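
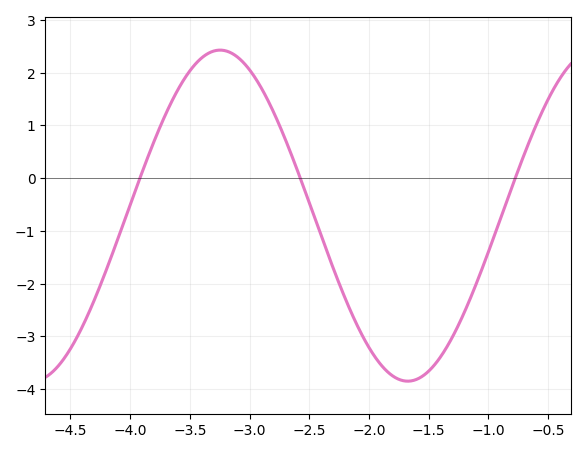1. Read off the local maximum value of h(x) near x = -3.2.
2.4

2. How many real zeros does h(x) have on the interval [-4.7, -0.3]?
3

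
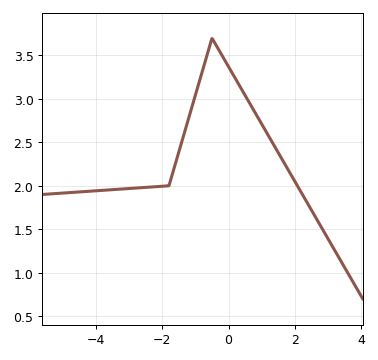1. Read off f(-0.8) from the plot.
3.3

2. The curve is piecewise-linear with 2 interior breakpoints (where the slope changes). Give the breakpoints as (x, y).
(-1.8, 2); (-0.5, 3.7)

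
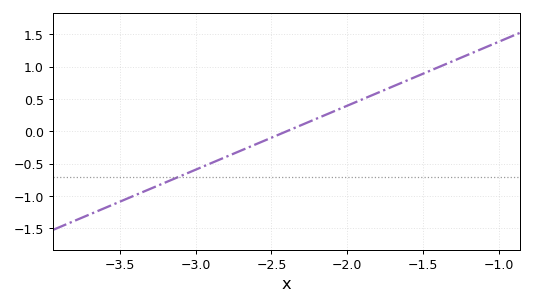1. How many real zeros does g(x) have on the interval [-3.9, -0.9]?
1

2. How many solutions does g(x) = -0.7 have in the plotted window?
1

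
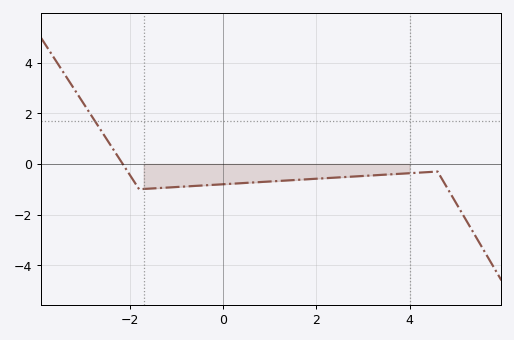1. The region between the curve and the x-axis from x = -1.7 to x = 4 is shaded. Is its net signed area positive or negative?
negative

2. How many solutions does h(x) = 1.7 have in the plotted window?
1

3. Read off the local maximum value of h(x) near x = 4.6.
-0.3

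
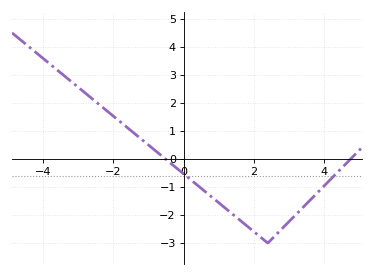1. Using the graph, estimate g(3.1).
-2.1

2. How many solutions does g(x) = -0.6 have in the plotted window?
2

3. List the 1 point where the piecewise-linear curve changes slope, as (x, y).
(2.4, -3)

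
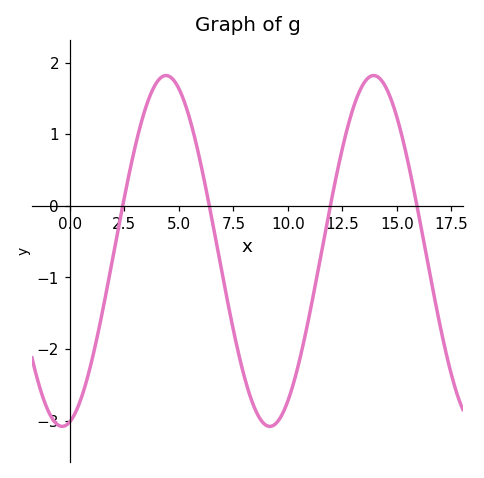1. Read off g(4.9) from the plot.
1.69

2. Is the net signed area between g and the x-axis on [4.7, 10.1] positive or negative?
negative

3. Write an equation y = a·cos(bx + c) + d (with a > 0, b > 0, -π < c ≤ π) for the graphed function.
y = 2.45cos(0.66x - 2.91) - 0.63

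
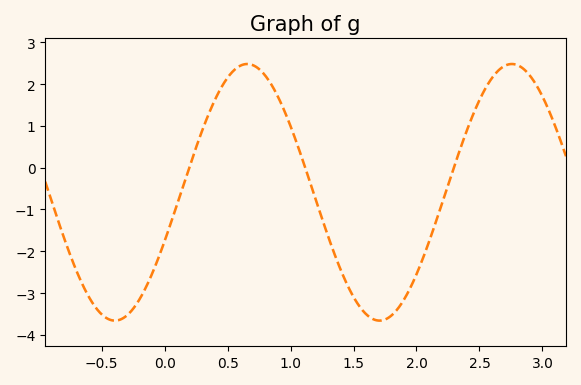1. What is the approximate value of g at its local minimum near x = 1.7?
-3.66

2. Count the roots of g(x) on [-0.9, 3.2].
3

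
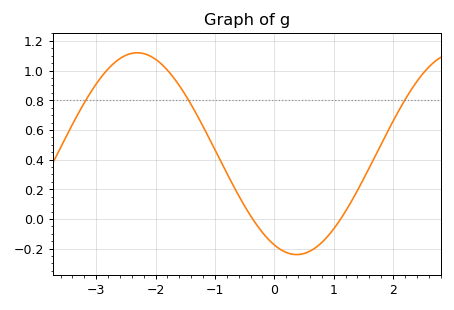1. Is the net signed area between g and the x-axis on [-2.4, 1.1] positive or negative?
positive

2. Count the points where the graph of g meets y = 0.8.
3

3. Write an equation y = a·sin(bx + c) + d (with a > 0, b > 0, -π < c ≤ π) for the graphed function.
y = 0.68sin(1.17x - 2.01) + 0.44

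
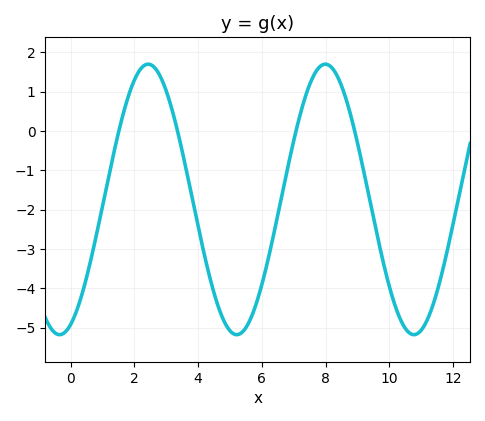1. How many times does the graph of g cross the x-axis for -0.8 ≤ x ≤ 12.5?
4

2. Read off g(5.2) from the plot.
-5.18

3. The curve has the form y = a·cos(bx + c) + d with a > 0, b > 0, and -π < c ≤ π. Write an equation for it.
y = 3.44cos(1.13x - 2.75) - 1.74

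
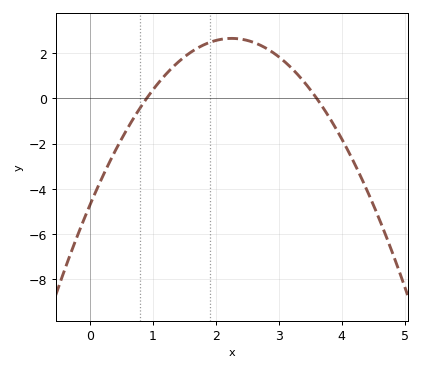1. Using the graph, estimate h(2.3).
2.6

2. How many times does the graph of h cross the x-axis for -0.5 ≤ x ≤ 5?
2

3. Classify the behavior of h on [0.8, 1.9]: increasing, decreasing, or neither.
increasing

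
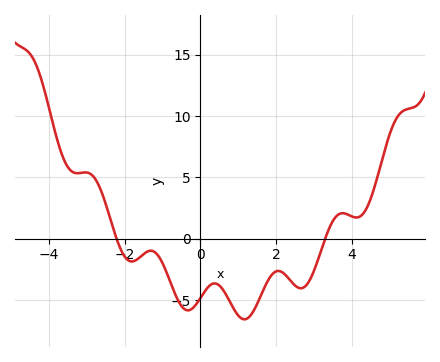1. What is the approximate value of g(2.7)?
-4.02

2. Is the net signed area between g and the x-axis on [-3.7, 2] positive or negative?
negative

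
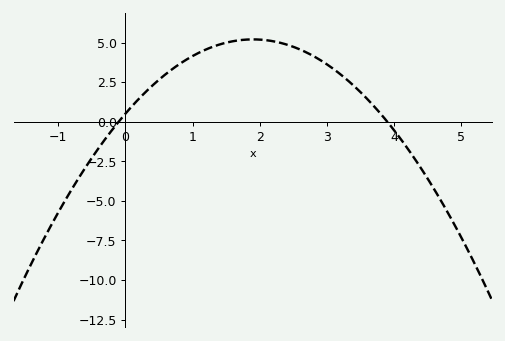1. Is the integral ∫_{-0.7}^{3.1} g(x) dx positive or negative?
positive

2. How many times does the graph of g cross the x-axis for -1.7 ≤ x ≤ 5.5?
2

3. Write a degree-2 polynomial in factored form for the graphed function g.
y = -1.3(x + 0.1)(x - 3.9)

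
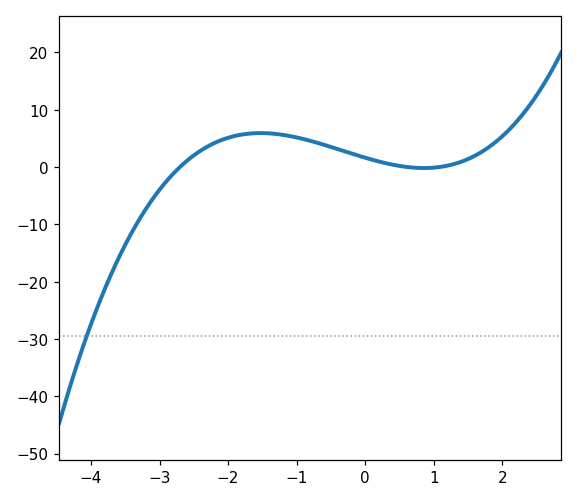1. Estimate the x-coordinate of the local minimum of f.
0.859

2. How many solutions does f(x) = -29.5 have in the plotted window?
1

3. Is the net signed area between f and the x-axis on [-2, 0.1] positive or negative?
positive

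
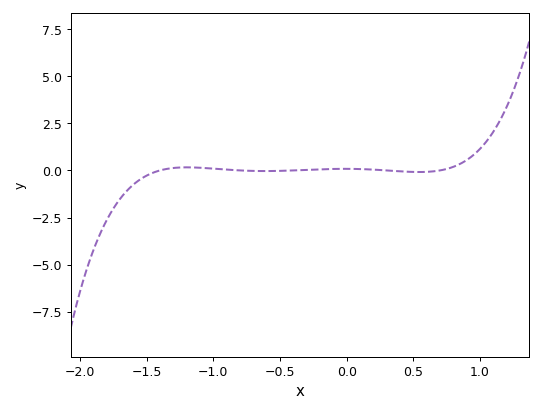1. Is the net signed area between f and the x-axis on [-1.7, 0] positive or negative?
negative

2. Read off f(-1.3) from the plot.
0.13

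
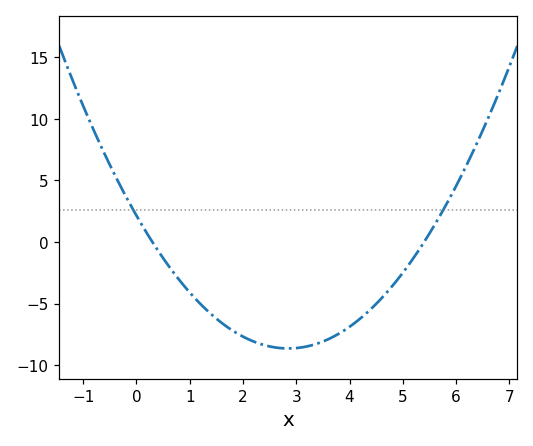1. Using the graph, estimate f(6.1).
5.5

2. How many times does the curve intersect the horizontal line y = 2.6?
2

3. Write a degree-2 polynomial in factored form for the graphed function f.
y = 1.33(x - 0.3)(x - 5.4)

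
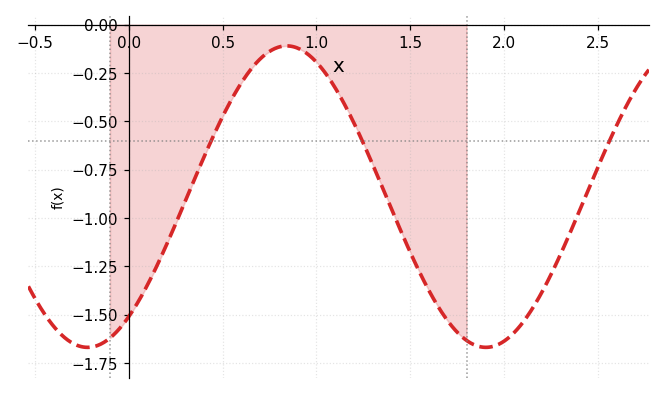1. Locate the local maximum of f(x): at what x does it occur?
0.85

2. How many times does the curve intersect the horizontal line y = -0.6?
3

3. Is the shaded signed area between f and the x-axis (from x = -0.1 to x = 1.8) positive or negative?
negative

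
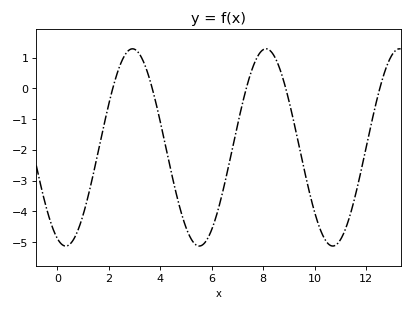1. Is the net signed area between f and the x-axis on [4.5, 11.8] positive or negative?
negative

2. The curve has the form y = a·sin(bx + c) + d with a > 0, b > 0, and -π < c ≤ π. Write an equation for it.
y = 3.21sin(1.21x - 1.96) - 1.92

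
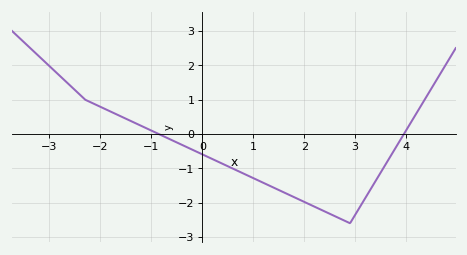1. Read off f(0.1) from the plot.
-0.662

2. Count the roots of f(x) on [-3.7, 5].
2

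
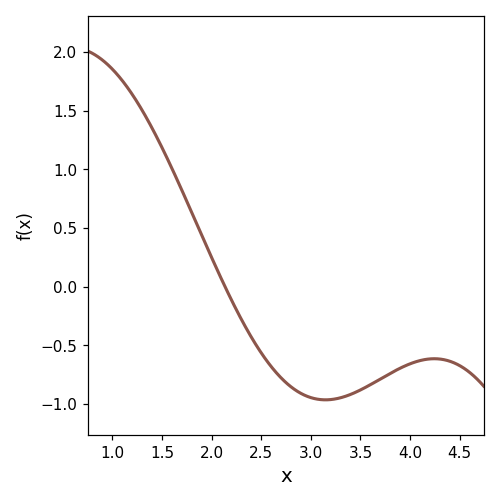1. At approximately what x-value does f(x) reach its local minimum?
3.1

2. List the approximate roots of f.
2.1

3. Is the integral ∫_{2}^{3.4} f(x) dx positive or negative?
negative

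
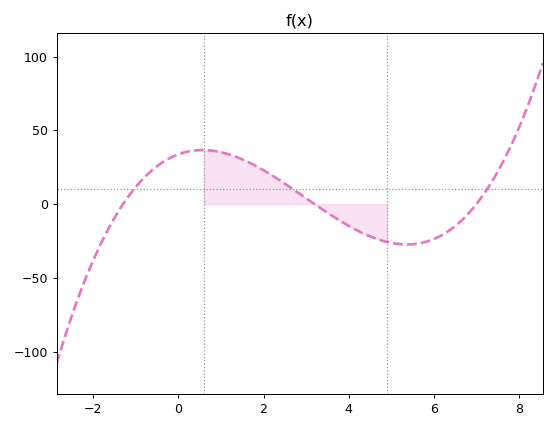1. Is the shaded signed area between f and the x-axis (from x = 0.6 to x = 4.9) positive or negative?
positive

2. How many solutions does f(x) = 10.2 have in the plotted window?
3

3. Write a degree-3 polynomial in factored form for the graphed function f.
y = 1.16(x + 1.3)(x - 3.2)(x - 7)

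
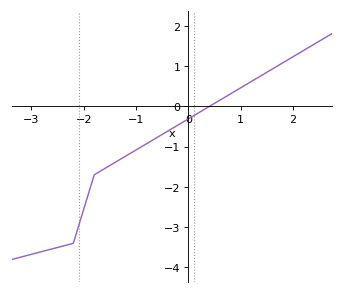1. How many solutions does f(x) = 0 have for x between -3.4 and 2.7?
1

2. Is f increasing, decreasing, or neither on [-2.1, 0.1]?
increasing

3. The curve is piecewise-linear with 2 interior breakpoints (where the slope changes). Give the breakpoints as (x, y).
(-2.2, -3.4); (-1.8, -1.7)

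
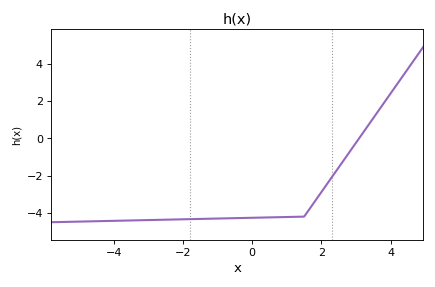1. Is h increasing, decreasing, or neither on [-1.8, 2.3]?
increasing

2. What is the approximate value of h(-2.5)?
-4.36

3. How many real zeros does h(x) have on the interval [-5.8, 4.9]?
1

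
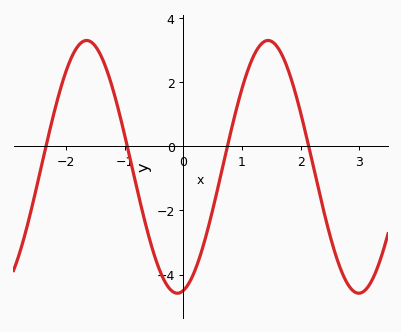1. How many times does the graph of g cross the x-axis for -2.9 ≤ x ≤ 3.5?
4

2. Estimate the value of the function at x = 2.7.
-3.91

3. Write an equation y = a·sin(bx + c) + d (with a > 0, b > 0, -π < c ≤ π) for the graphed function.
y = 3.94sin(2.03x - 1.36) - 0.64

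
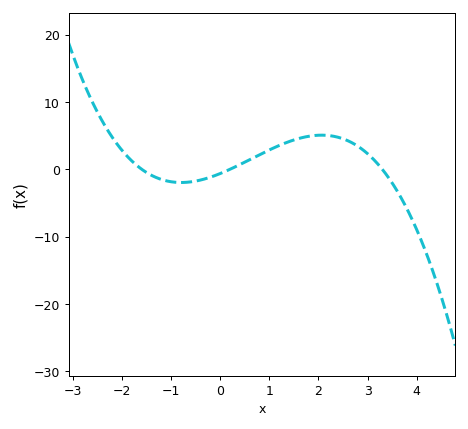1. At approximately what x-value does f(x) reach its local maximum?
2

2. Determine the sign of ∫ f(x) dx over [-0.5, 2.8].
positive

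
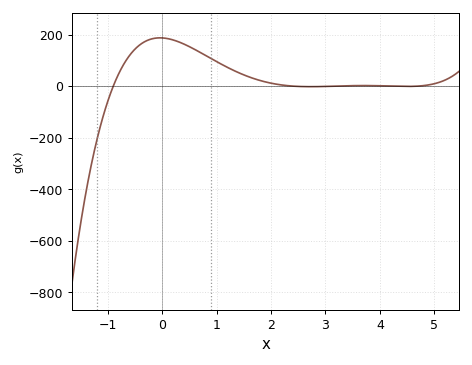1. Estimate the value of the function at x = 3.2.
0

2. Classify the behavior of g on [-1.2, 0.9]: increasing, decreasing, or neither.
neither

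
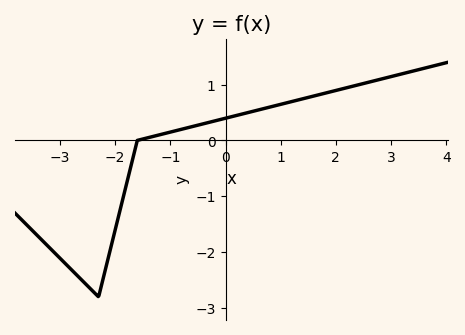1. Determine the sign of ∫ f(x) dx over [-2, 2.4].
positive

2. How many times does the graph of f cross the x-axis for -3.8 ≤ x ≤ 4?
1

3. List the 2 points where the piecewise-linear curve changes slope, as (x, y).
(-2.3, -2.8); (-1.6, 0)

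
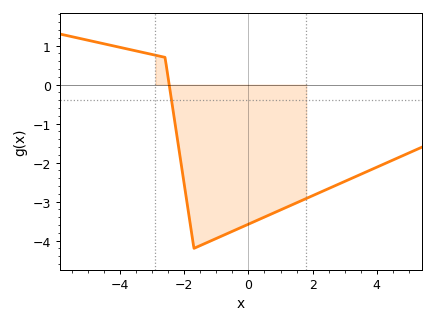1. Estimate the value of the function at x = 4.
-2.12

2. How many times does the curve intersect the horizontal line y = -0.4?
1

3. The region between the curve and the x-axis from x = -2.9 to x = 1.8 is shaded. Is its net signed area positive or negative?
negative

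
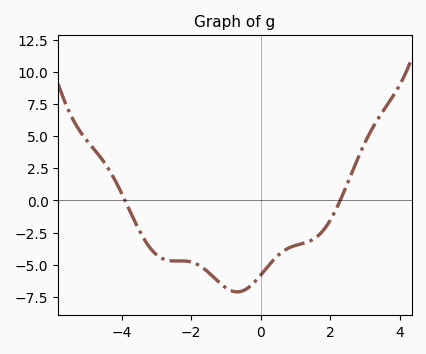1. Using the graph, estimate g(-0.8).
-7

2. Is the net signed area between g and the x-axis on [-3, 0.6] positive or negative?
negative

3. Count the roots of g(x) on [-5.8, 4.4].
2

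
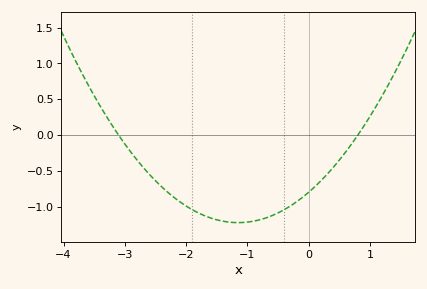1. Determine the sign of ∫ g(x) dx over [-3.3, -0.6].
negative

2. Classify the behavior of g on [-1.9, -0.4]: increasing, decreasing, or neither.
neither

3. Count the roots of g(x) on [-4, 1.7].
2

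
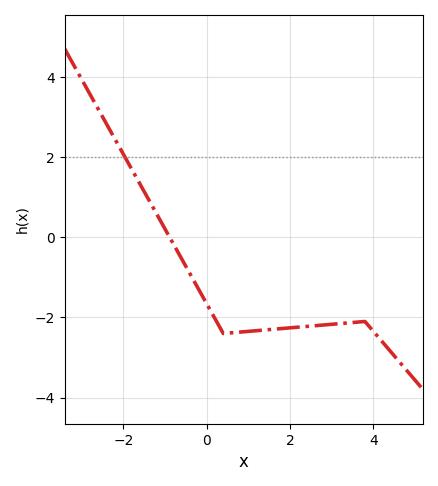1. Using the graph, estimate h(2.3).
-2.2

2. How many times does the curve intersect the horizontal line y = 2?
1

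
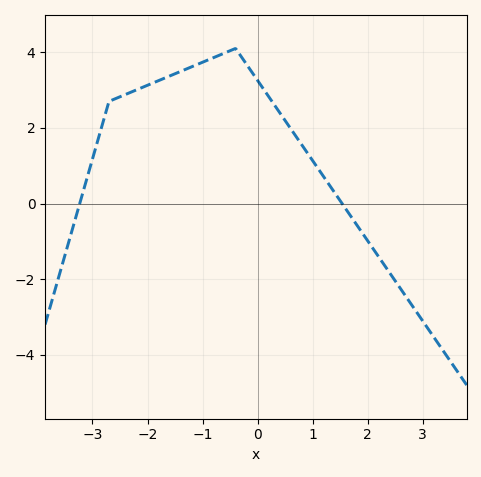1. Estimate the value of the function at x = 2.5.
-2.05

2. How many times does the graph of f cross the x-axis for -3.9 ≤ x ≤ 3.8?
2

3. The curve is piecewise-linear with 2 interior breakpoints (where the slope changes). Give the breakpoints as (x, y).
(-2.7, 2.7); (-0.4, 4.1)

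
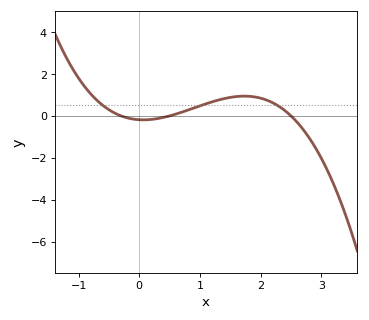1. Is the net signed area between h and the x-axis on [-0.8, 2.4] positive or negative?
positive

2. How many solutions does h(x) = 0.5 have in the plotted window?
3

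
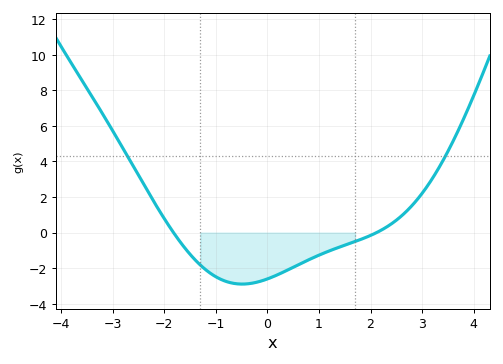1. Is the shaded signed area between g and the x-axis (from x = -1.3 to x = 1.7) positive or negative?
negative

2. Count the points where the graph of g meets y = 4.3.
2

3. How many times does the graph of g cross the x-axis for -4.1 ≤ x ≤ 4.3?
2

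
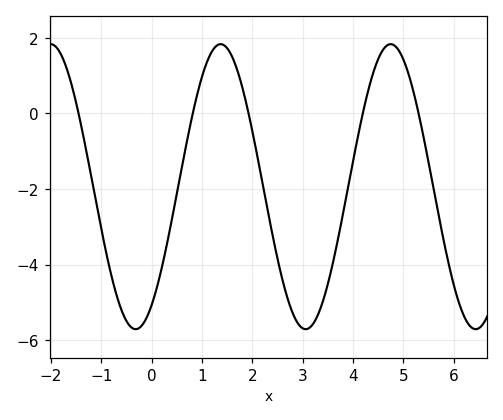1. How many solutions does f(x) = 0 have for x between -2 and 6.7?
5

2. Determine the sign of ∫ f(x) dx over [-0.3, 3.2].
negative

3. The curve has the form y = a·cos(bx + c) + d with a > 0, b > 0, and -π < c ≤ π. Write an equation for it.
y = 3.77cos(1.9x - 2.6) - 1.94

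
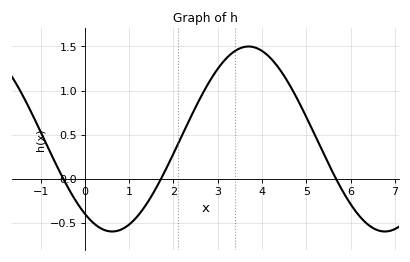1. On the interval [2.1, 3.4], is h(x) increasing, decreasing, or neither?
increasing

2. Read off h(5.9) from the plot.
-0.2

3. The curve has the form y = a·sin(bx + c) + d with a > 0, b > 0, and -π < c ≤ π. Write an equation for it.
y = 1.05sin(1x - 2.2) + 0.45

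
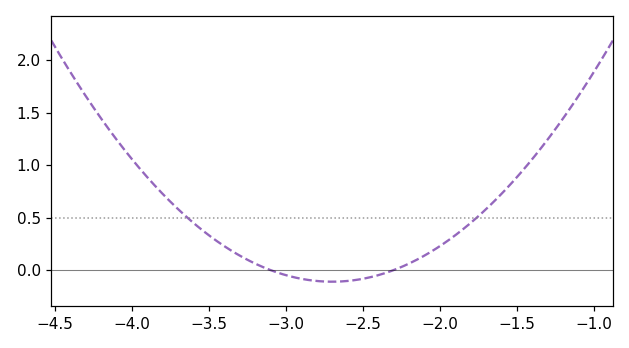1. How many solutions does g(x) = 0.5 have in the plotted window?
2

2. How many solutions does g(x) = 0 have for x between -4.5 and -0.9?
2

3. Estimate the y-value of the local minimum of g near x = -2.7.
-0.11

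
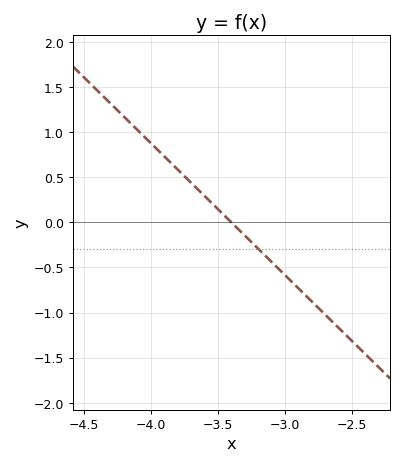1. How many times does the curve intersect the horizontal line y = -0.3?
1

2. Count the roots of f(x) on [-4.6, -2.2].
1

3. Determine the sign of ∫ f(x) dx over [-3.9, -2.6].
negative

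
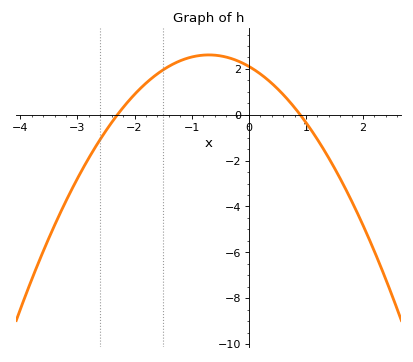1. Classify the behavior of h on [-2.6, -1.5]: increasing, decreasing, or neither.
increasing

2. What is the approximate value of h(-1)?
2.6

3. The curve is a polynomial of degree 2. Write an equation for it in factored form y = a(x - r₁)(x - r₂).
y = -1.02(x + 2.3)(x - 0.9)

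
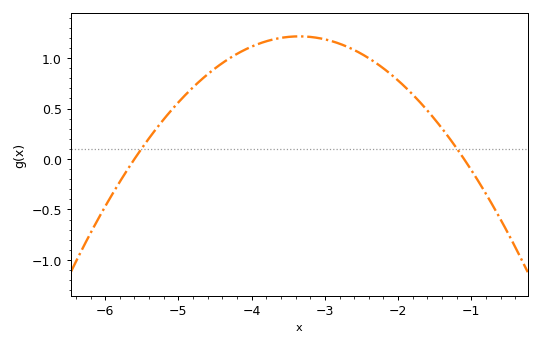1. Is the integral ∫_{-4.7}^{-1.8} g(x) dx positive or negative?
positive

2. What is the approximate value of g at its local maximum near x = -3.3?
1.21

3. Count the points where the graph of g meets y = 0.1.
2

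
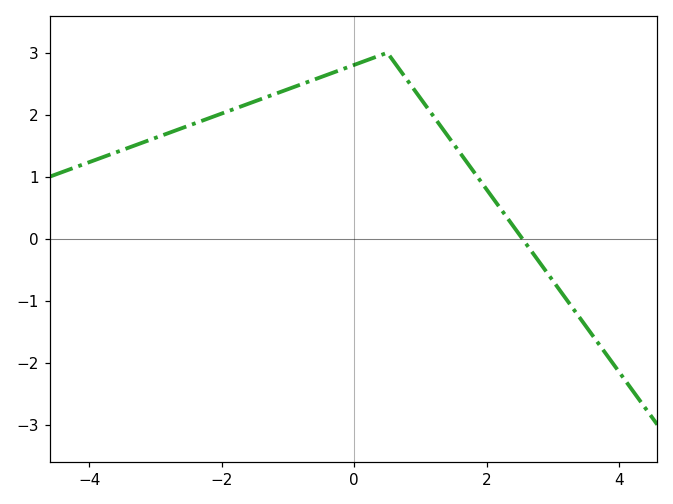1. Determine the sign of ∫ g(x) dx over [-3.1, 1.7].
positive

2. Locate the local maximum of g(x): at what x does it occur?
0.4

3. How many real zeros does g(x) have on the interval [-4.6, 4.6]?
1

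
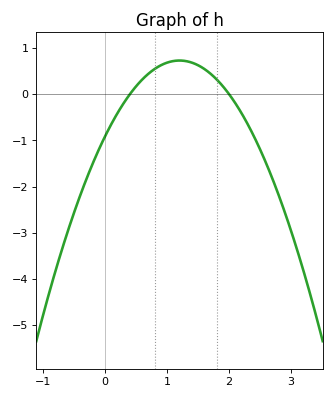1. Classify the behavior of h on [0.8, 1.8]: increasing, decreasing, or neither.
neither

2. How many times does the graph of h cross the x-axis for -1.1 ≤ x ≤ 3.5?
2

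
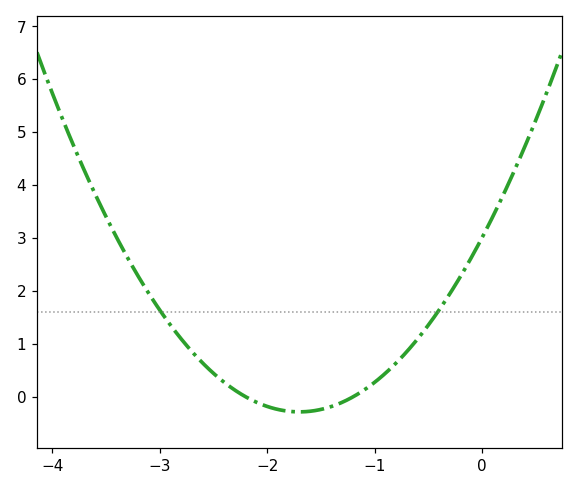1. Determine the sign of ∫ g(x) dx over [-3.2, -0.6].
positive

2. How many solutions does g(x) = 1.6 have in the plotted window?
2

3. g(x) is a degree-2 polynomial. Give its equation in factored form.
y = 1.14(x + 2.2)(x + 1.2)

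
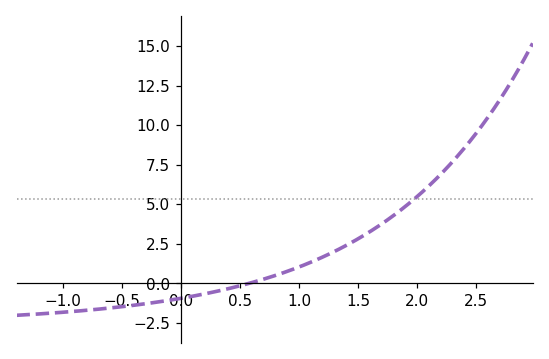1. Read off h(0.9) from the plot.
0.746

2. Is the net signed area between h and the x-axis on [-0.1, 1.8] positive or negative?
positive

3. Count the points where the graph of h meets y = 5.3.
1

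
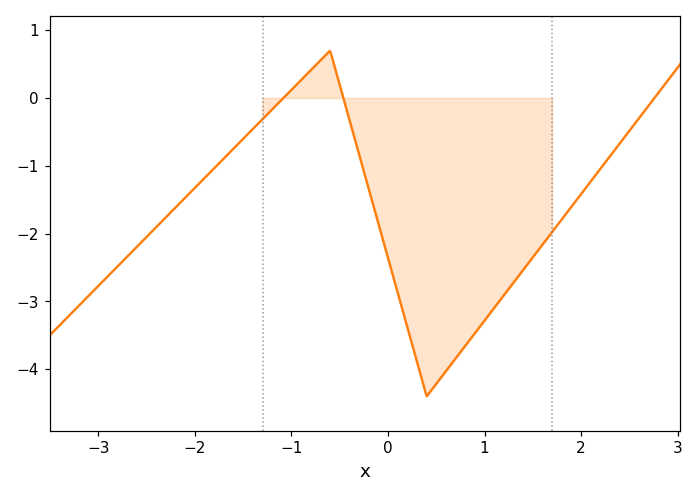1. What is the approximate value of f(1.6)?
-2.16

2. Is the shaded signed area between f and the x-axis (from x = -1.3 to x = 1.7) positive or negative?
negative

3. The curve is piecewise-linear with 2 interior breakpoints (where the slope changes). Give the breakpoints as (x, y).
(-0.6, 0.7); (0.4, -4.4)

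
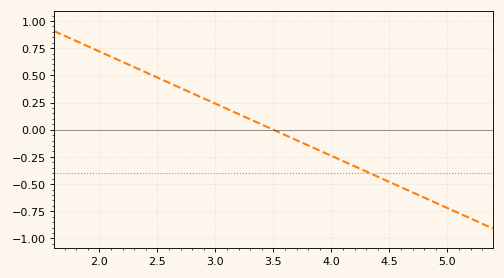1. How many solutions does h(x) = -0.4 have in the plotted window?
1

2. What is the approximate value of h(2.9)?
0.3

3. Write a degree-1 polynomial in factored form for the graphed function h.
y = -0.48(x - 3.5)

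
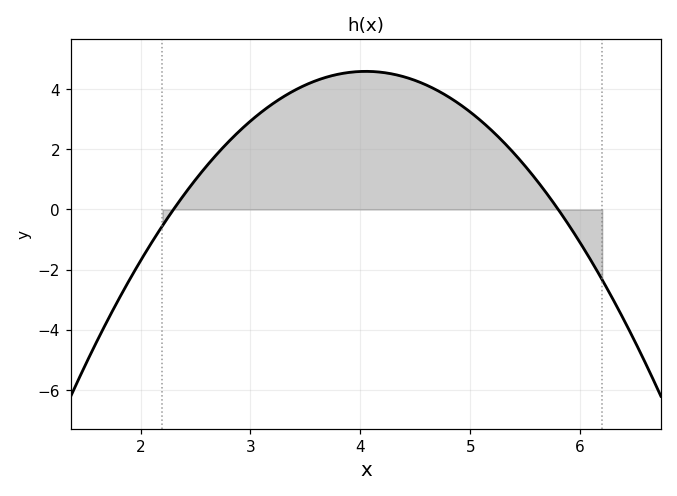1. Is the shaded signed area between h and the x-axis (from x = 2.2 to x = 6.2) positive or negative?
positive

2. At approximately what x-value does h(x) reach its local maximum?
4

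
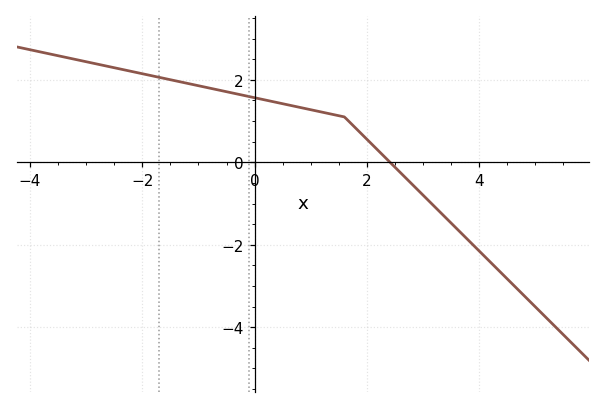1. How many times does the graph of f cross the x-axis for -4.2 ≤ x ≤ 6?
1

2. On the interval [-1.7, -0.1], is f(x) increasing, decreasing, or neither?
decreasing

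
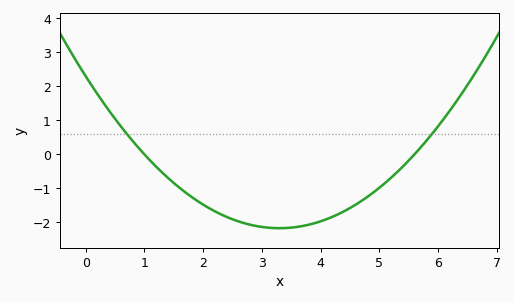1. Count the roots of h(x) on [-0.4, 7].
2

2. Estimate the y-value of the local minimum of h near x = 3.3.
-2.17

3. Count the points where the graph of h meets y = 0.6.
2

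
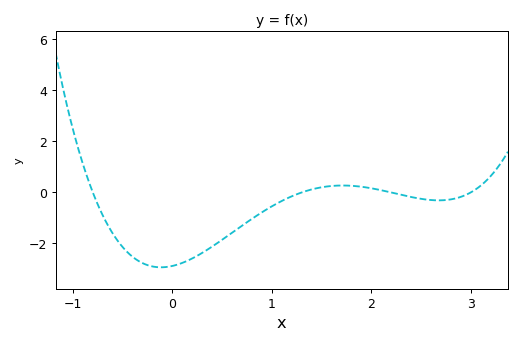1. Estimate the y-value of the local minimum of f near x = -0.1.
-3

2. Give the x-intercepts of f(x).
-0.8, 1.3, 2.2, 3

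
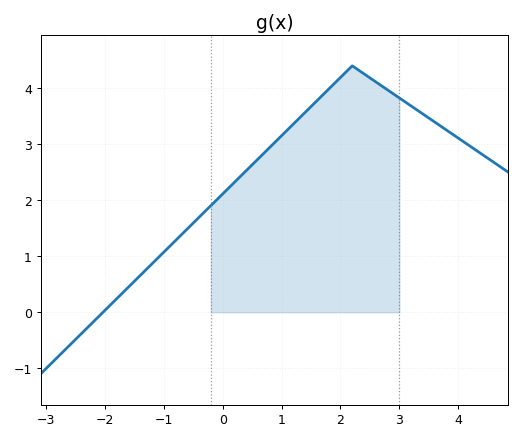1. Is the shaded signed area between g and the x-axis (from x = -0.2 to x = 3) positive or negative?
positive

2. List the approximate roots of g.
-2.03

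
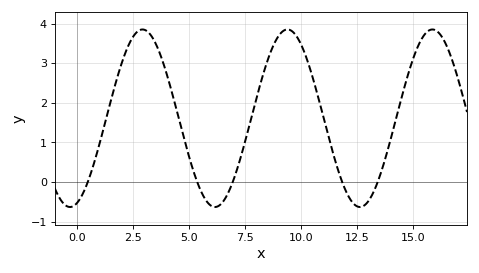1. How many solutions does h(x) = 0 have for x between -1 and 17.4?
5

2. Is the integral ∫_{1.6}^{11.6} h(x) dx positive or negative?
positive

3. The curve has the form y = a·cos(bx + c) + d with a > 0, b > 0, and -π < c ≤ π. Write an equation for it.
y = 2.24cos(0.97x - 2.8) + 1.61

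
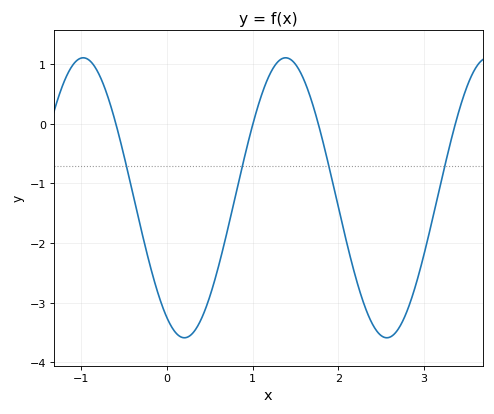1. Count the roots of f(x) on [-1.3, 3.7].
4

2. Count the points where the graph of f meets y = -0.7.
4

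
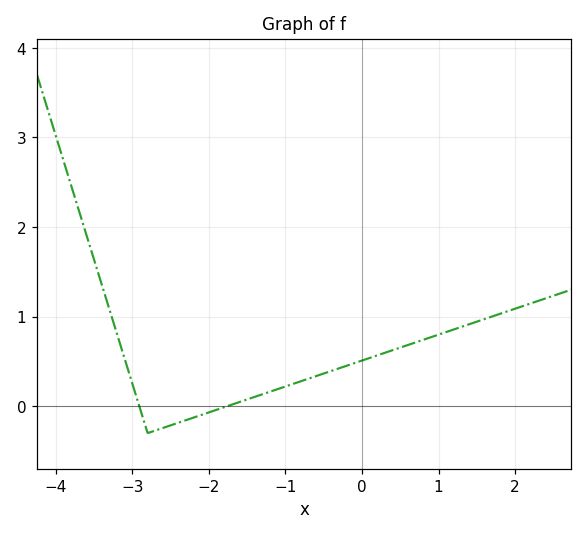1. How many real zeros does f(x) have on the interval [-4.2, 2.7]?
2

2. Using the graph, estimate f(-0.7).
0.3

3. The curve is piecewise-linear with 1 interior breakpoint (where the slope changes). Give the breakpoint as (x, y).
(-2.8, -0.3)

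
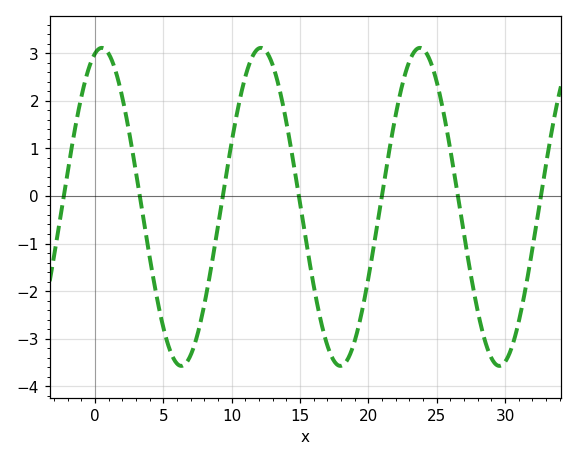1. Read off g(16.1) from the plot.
-2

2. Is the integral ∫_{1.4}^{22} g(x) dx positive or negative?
negative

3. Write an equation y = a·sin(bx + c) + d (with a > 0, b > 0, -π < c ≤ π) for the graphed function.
y = 3.34sin(0.54x + 1.3) - 0.23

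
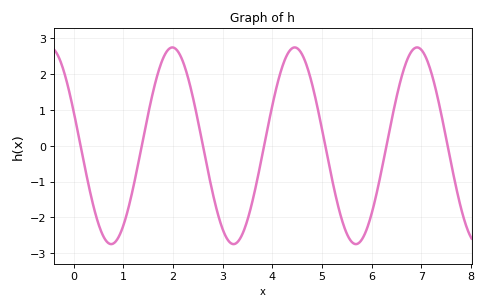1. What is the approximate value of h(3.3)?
-2.7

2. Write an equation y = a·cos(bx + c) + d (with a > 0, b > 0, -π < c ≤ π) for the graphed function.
y = 2.75cos(2.5x + 1.2) + 0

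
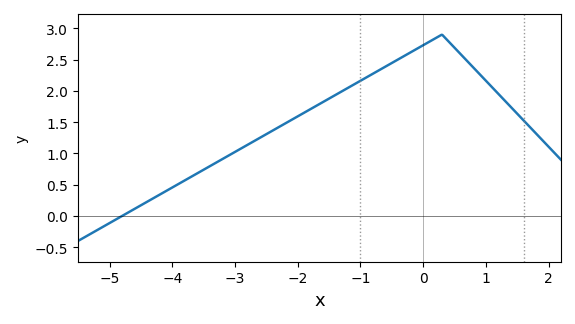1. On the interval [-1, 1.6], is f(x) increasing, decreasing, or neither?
neither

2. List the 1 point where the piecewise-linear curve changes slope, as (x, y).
(0.3, 2.9)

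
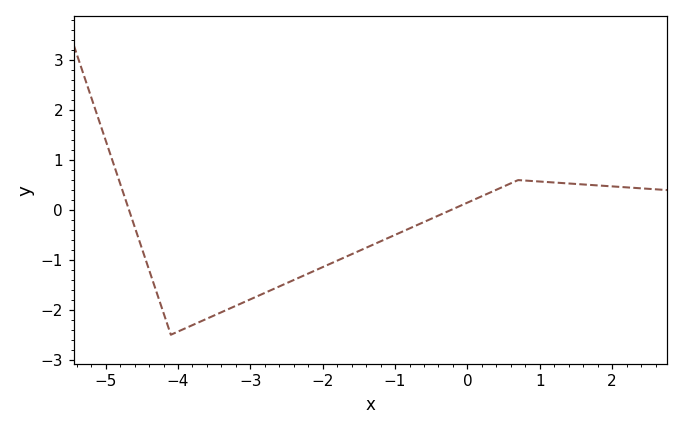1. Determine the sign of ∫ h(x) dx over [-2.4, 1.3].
negative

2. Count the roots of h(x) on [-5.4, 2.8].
2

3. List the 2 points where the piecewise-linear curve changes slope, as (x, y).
(-4.1, -2.5); (0.7, 0.6)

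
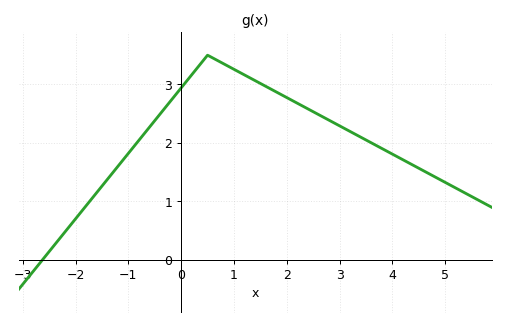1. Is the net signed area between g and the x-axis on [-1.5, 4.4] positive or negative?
positive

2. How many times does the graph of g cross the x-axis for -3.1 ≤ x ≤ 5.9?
1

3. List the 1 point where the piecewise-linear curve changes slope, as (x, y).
(0.5, 3.5)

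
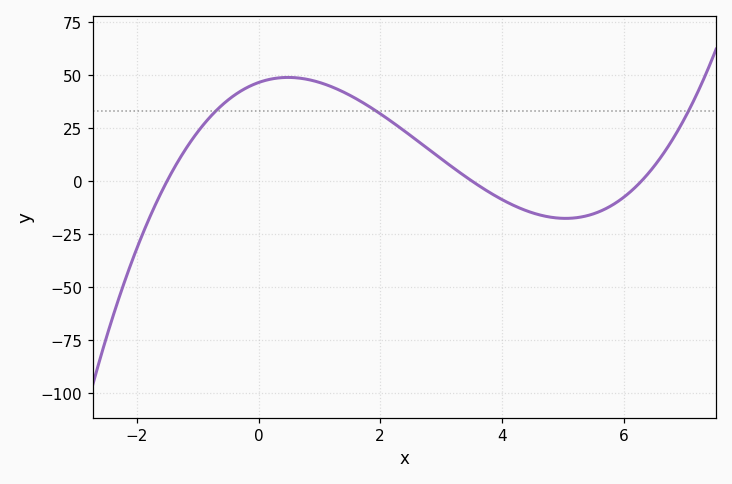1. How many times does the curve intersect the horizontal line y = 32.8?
3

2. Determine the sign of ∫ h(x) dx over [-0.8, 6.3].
positive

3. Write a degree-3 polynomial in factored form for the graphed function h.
y = 1.4(x + 1.5)(x - 3.5)(x - 6.3)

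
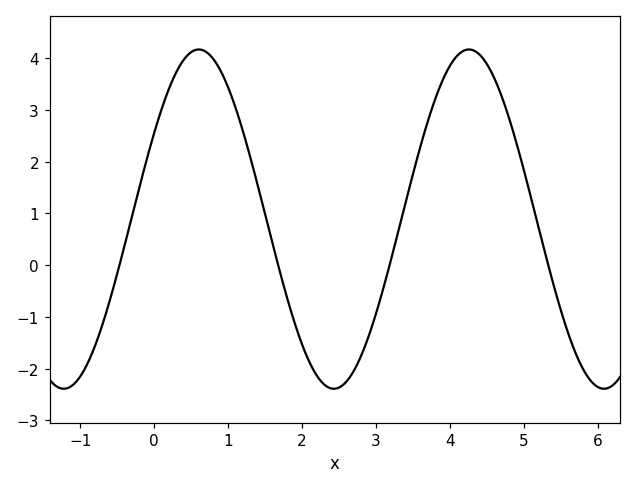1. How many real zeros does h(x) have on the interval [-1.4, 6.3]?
4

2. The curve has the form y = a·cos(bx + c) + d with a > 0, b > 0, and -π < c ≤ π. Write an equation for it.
y = 3.28cos(1.7x - 1) + 0.89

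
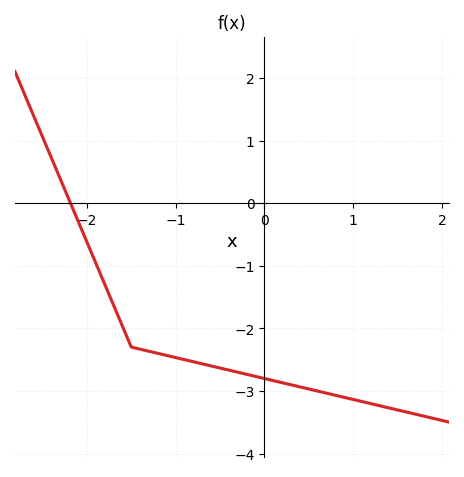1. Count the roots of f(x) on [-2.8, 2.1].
1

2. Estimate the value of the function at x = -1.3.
-2.37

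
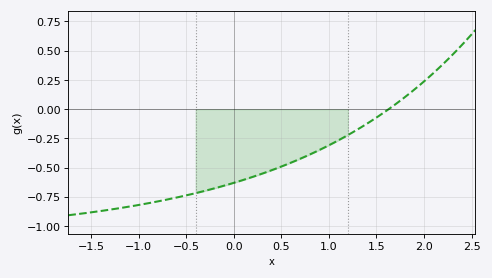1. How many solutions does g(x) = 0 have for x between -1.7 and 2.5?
1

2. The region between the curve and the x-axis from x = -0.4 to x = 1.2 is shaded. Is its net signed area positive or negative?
negative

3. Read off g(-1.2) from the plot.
-0.84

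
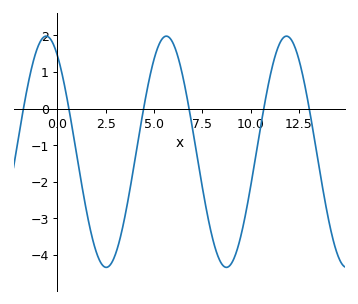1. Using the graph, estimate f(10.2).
-1.5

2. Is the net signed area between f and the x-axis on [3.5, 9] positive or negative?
negative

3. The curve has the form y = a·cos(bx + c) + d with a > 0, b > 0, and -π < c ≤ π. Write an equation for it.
y = 3.16cos(1.01x + 0.592) - 1.18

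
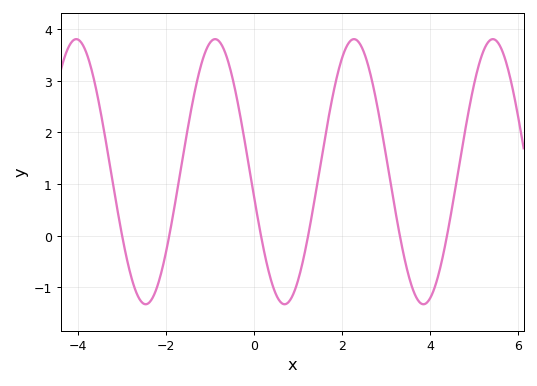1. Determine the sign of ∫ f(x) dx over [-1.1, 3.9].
positive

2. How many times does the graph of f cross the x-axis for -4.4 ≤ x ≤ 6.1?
6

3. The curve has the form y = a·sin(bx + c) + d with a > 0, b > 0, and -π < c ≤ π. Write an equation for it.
y = 2.57sin(1.99x - 2.95) + 1.24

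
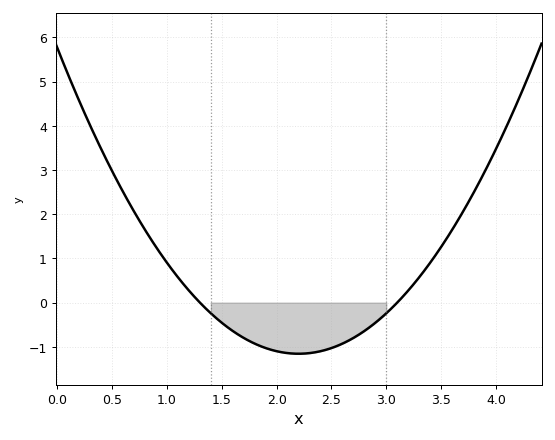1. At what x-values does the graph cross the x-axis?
1.3, 3.1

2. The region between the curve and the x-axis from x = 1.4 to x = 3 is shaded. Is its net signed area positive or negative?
negative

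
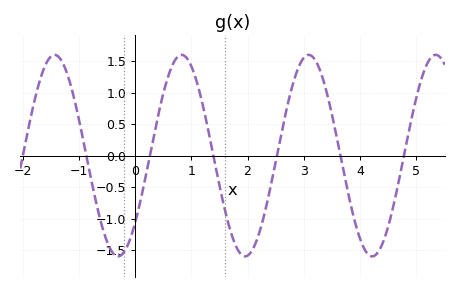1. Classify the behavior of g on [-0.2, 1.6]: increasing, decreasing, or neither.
neither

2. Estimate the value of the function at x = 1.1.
1.16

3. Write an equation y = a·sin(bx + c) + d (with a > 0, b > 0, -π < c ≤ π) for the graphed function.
y = 1.6sin(2.78x - 0.73) + 0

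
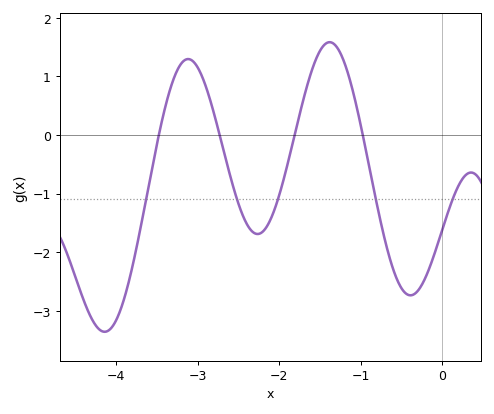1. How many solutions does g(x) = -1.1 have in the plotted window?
5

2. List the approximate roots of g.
-3.48, -2.73, -1.81, -0.973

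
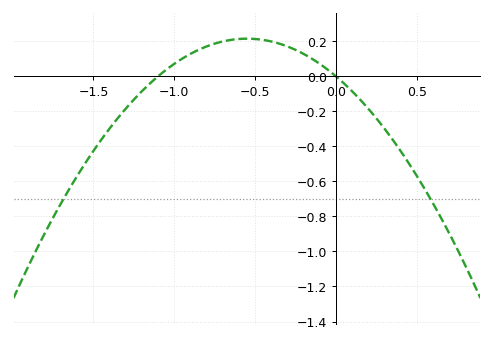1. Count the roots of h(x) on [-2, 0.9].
2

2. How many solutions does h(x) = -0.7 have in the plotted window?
2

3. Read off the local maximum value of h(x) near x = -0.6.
0.215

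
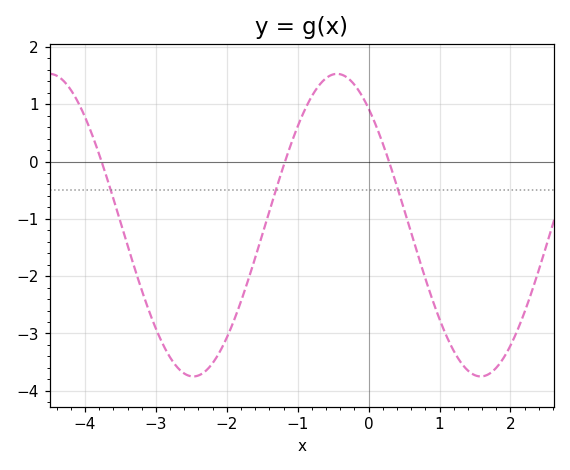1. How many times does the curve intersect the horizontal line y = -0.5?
3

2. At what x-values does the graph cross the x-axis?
-3.8, -1.2, 0.3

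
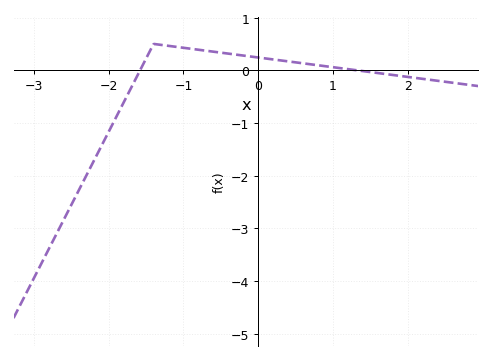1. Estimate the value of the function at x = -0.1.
0.3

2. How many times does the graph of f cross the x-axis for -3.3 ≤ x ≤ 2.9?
2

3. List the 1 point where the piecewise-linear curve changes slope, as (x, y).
(-1.4, 0.5)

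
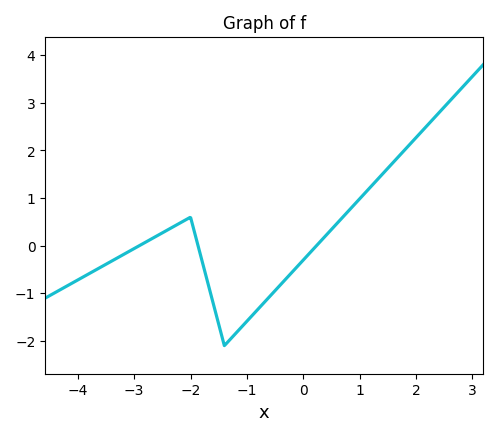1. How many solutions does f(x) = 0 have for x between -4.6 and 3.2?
3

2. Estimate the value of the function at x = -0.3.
-0.686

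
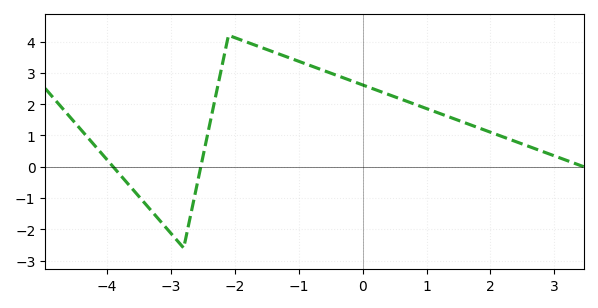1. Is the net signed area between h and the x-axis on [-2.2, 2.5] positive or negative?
positive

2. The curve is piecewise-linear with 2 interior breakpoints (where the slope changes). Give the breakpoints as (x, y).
(-2.8, -2.6); (-2.1, 4.2)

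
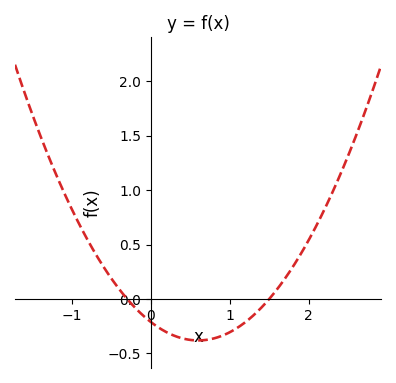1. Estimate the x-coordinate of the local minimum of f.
0.6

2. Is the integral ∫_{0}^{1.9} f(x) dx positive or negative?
negative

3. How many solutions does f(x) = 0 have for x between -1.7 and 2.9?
2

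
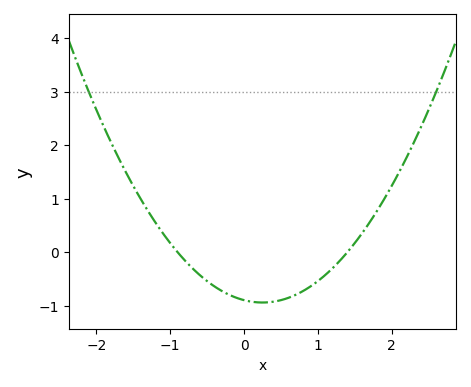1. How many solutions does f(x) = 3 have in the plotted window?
2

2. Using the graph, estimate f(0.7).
-0.8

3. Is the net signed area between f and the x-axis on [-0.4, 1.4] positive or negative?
negative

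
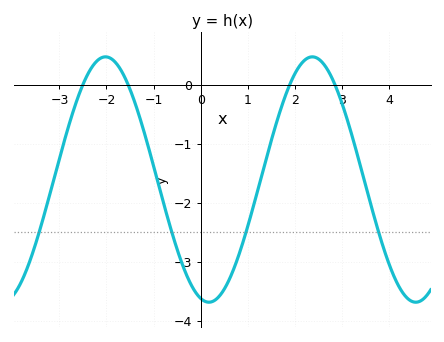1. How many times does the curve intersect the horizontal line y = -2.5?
4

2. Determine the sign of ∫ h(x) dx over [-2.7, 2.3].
negative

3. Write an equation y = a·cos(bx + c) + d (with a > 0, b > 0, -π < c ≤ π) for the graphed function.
y = 2.08cos(1.43x + 2.89) - 1.61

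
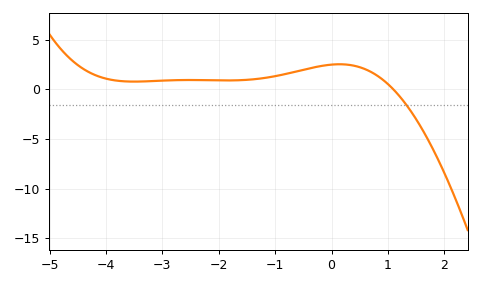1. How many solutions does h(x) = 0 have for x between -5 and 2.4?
1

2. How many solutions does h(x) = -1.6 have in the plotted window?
1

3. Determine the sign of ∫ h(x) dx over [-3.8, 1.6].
positive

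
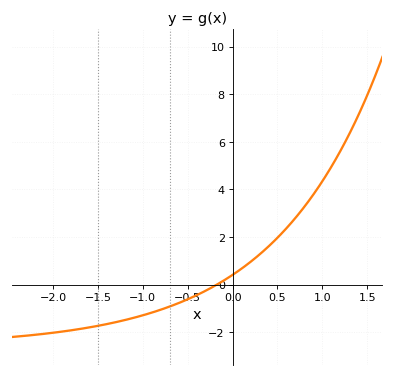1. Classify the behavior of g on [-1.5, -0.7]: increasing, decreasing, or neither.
increasing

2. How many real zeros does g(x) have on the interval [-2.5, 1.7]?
1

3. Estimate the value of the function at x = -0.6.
-0.8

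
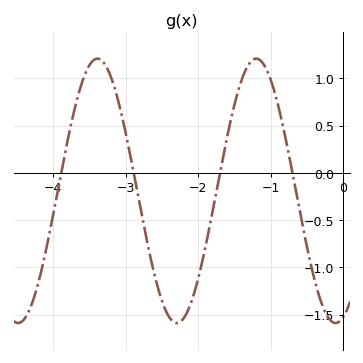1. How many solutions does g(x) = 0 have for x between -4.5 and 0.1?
4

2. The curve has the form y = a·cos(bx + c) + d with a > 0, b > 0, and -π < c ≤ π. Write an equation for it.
y = 1.4cos(2.9x - 2.8) - 0.19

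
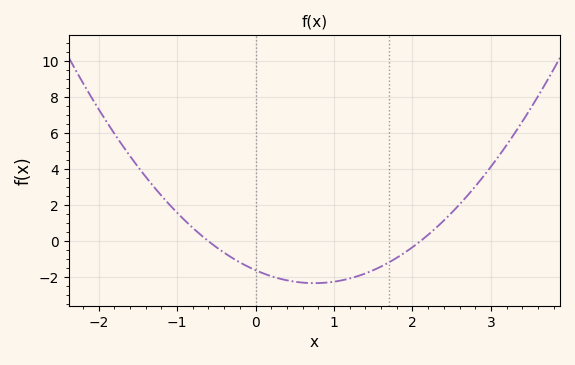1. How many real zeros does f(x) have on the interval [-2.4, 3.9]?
2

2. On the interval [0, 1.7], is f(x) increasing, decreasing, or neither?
neither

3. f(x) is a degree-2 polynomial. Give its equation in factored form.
y = 1.28(x + 0.6)(x - 2.1)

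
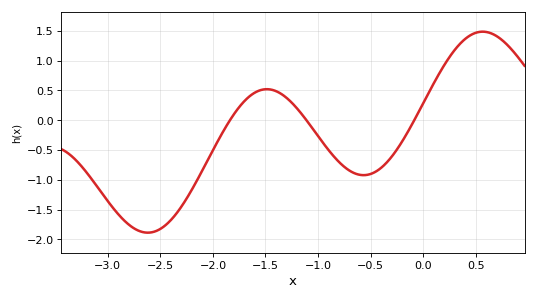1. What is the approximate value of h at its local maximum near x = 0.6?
1.5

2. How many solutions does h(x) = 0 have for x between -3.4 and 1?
3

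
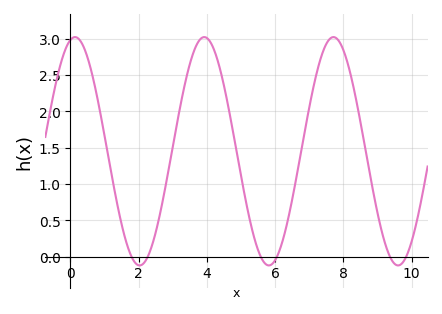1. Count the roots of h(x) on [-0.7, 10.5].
6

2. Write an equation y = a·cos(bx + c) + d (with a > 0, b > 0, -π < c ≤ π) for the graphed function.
y = 1.57cos(1.66x - 0.232) + 1.45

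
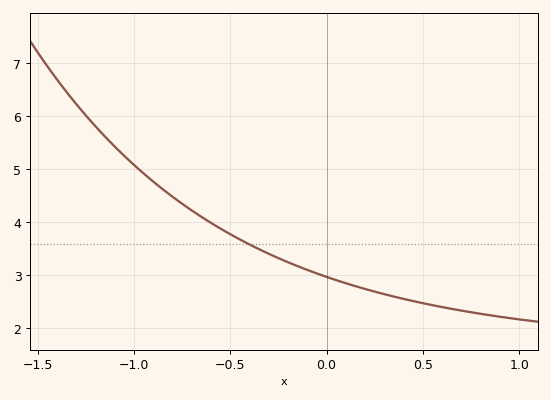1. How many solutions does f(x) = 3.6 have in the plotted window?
1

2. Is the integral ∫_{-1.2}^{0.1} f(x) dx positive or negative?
positive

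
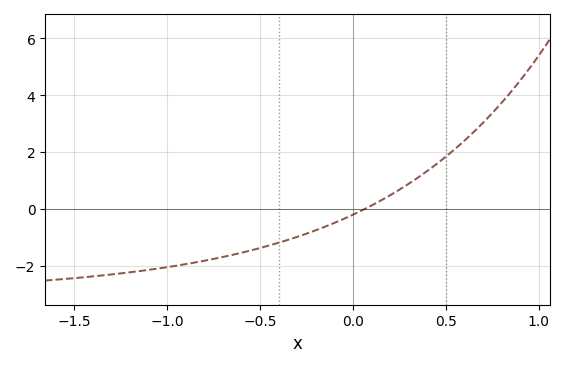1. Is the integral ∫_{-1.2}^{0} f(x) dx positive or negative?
negative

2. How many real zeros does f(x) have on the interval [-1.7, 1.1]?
1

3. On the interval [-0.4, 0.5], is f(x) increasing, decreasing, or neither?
increasing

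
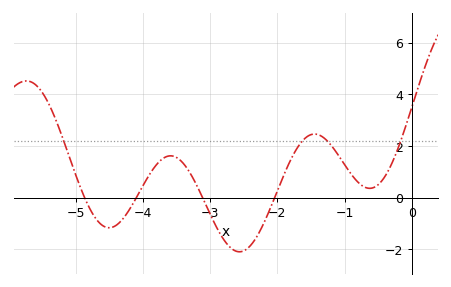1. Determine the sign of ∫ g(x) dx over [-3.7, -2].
negative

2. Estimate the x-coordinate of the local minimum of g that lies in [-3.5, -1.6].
-2.6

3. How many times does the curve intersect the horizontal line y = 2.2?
4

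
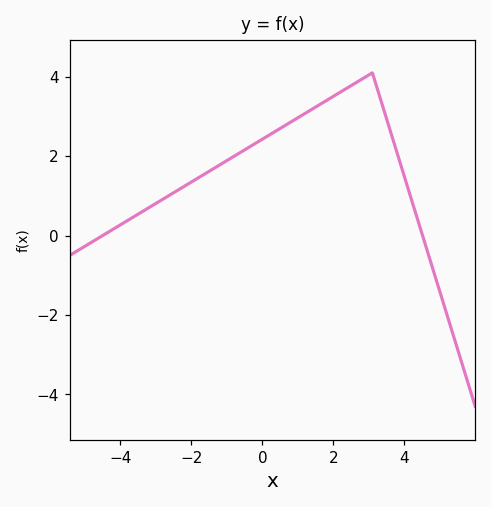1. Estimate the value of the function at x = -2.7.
1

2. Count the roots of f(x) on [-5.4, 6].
2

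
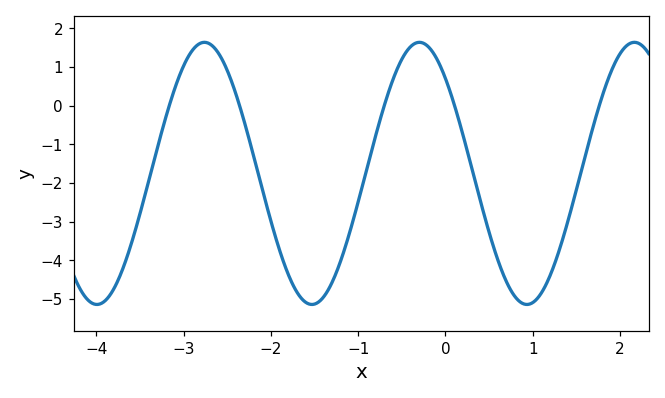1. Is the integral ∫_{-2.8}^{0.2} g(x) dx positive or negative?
negative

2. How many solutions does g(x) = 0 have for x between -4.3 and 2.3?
5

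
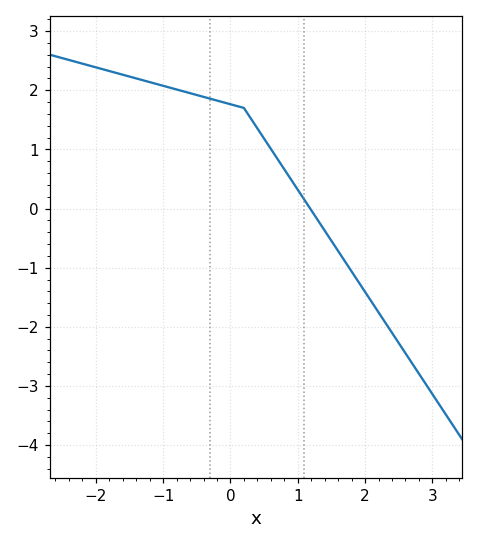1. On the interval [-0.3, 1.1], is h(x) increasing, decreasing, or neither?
decreasing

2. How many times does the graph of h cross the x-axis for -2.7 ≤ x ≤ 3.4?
1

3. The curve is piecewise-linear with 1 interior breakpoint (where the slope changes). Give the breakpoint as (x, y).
(0.2, 1.7)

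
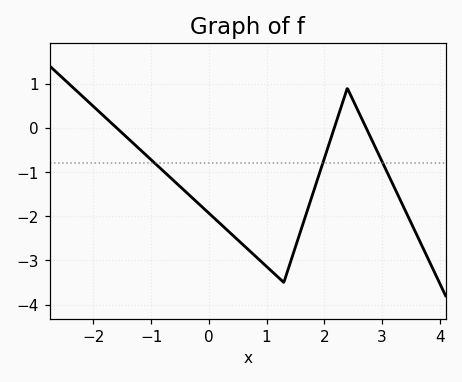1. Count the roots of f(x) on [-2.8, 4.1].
3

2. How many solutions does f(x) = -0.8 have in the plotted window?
3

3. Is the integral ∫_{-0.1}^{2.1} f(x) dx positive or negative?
negative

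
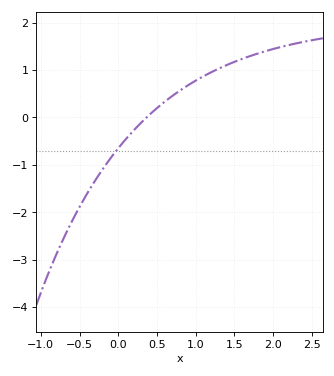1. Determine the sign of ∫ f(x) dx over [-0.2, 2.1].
positive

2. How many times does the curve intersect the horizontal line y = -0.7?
1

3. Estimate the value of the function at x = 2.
1.44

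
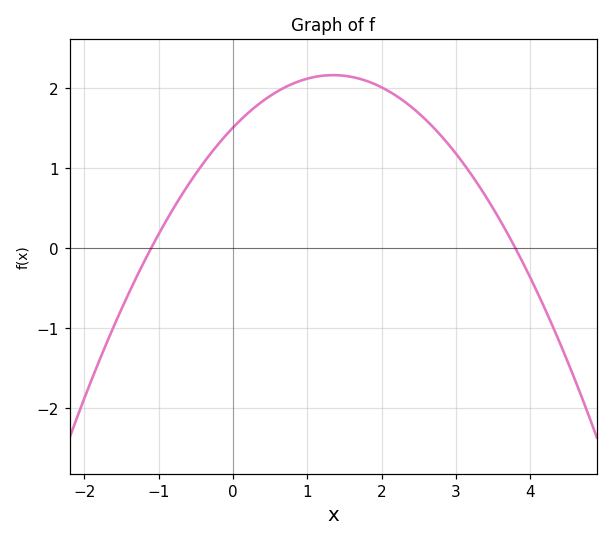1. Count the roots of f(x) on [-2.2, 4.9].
2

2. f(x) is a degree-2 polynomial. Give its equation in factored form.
y = -0.36(x + 1.1)(x - 3.8)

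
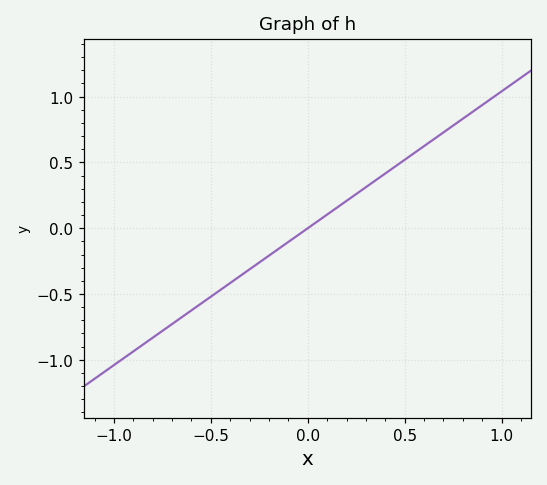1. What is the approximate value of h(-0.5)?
-0.5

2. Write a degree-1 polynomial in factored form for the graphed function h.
y = 1.04(x - 0)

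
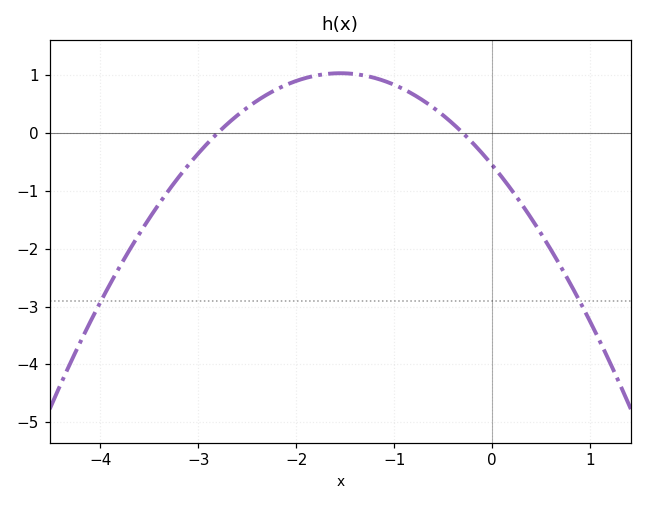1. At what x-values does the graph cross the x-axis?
-2.8, -0.3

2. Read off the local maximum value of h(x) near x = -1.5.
1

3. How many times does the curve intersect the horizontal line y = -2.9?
2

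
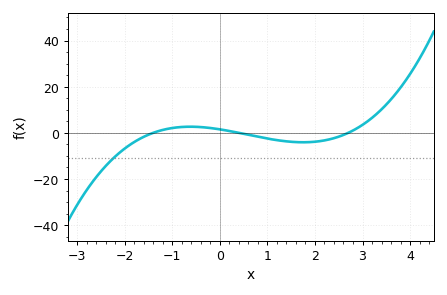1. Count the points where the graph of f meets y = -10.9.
1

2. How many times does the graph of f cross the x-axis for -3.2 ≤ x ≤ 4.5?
3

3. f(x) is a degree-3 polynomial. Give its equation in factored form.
y = 1.01(x + 1.4)(x - 0.4)(x - 2.7)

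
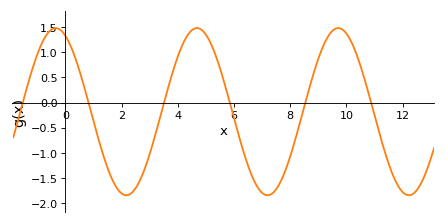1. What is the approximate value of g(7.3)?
-1.85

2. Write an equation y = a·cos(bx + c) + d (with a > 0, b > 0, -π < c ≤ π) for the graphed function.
y = 1.66cos(1.2x + 0.43) - 0.18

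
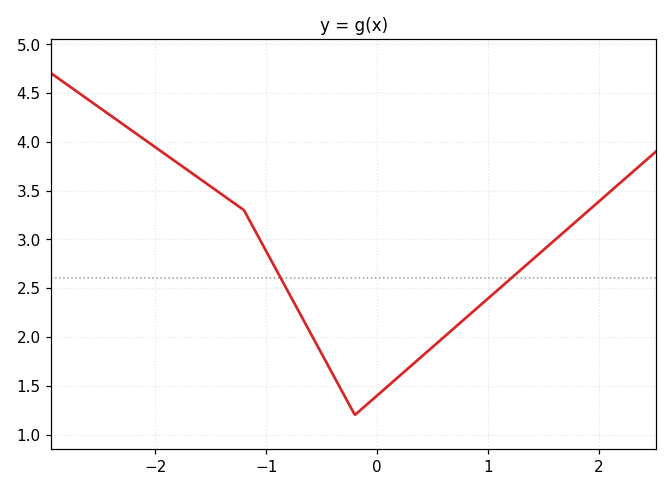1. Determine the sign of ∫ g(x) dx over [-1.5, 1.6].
positive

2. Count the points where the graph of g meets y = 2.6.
2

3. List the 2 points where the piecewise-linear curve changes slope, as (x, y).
(-1.2, 3.3); (-0.2, 1.2)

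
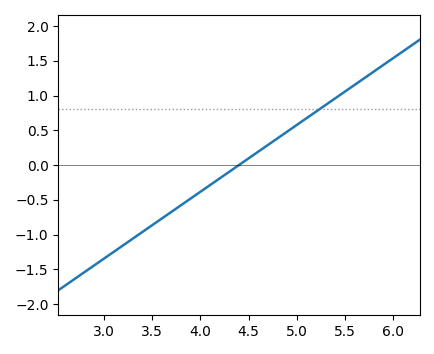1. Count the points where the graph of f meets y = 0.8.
1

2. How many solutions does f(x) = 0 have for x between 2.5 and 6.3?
1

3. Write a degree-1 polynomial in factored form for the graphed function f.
y = 0.96(x - 4.4)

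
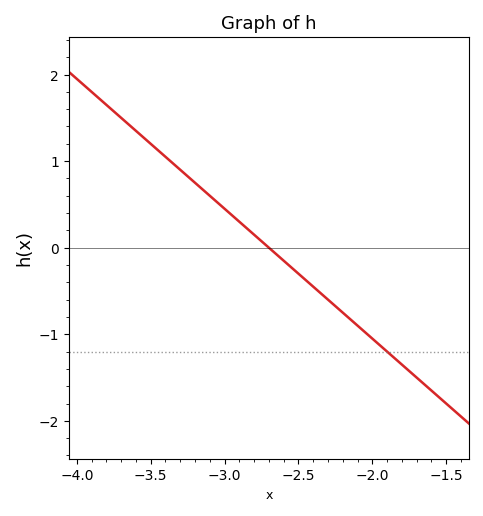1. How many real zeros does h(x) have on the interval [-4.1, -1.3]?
1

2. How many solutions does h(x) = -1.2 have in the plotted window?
1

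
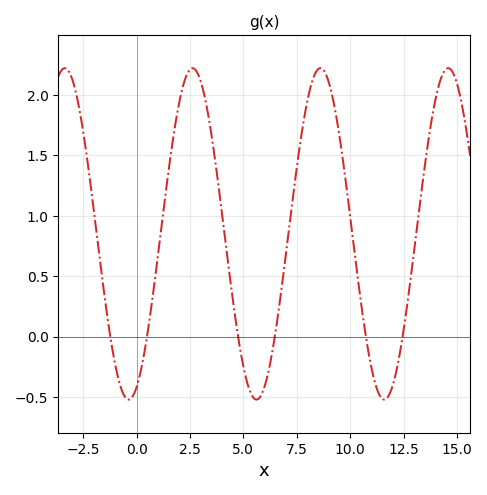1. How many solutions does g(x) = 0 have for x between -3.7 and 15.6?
6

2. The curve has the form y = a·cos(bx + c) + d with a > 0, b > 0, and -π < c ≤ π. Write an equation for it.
y = 1.37cos(1.05x - 2.75) + 0.85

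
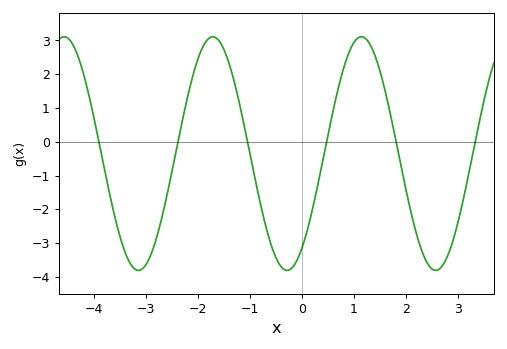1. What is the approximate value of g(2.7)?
-3.7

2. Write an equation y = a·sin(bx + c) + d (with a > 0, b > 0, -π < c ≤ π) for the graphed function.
y = 3.46sin(2.2x - 0.94) - 0.35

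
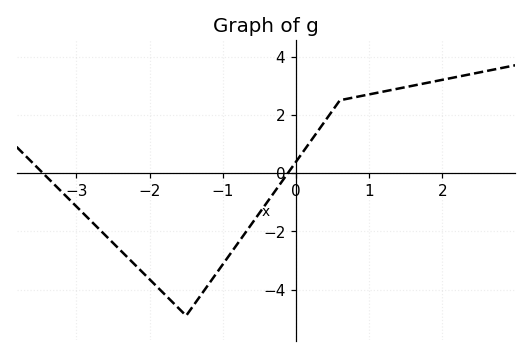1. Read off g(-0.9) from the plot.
-2.79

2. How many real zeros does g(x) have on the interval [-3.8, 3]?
2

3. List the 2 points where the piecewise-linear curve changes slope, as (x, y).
(-1.5, -4.9); (0.6, 2.5)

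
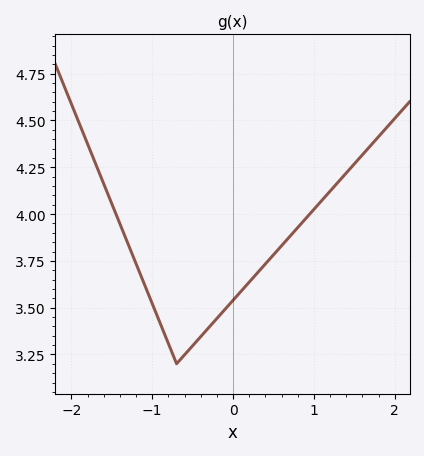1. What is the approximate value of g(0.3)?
3.68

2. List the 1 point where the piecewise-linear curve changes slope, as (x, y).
(-0.7, 3.2)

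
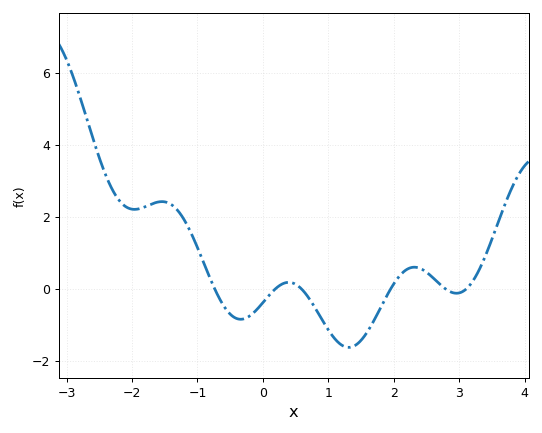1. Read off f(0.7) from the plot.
-0.2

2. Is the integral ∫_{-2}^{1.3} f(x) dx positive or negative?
positive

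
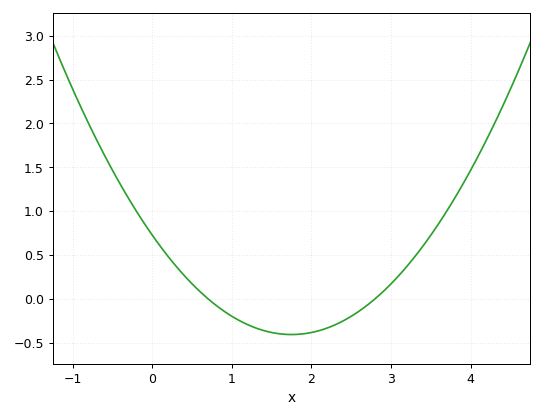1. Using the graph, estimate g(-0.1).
0.85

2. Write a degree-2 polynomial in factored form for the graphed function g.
y = 0.37(x - 0.7)(x - 2.8)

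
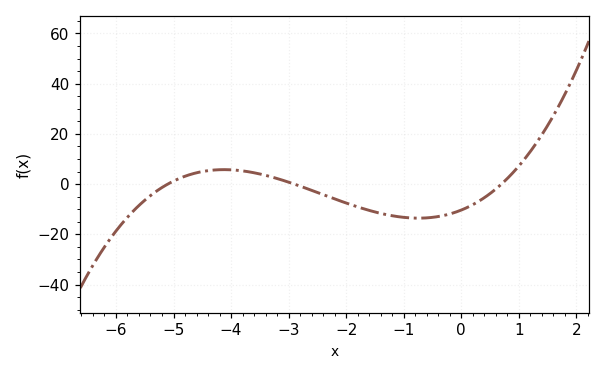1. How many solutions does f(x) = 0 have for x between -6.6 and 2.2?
3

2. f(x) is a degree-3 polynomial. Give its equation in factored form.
y = 1(x + 5.1)(x + 2.9)(x - 0.7)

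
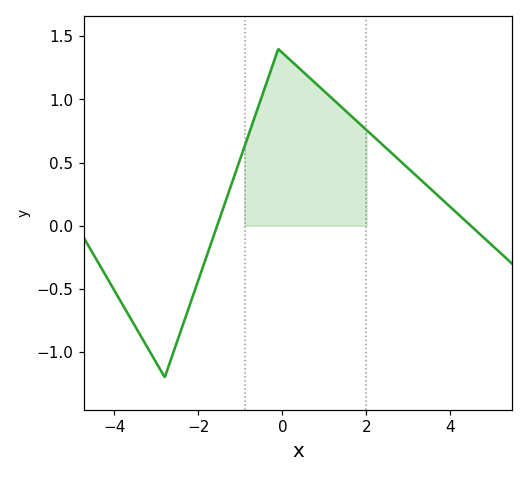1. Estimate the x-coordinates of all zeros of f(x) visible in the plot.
-1.6, 4.4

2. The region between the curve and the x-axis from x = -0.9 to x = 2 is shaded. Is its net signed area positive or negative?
positive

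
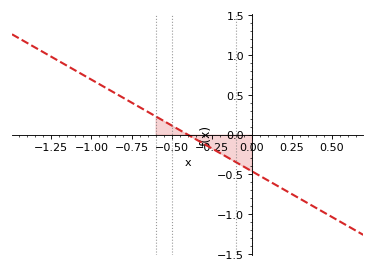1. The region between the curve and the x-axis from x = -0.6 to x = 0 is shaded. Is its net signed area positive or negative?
negative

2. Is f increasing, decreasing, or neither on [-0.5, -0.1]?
decreasing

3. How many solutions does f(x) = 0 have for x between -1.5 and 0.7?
1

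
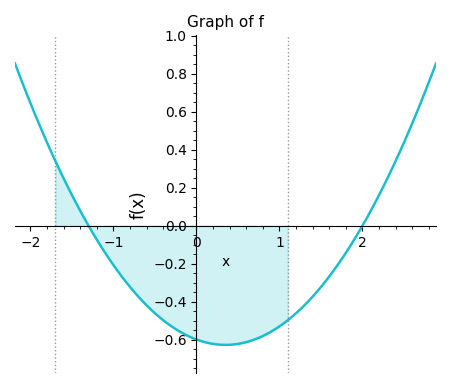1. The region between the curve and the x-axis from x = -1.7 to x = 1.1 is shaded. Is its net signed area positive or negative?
negative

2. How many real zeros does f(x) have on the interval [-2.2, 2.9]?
2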